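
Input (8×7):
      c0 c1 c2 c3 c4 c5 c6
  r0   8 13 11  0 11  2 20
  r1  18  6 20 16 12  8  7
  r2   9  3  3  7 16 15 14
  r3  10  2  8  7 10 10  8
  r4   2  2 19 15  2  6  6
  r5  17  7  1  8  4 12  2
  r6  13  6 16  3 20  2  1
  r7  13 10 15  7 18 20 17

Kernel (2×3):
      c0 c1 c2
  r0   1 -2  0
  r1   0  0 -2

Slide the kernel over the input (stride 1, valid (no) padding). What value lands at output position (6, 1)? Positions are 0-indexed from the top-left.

The receptive field on the input at this output position is [6 16 3 / 10 15 7]. Elementwise product with the kernel and sum: 6·1 + 16·-2 + 7·-2.

-40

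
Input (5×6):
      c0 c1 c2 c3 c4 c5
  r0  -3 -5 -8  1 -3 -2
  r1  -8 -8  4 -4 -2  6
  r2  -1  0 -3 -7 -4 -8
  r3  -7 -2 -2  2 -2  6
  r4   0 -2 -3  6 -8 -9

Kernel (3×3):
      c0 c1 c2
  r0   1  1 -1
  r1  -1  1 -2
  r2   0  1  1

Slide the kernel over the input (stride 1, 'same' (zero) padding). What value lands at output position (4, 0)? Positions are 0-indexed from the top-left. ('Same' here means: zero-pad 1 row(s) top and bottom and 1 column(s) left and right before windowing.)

The receptive field on the zero-padded input at this output position is [0 -7 -2 / 0 0 -2 / 0 0 0]. Elementwise product with the kernel and sum: 0·1 + -7·1 + -2·-1 + 0·-1 + 0·1 + -2·-2 + 0·1 + 0·1.

-1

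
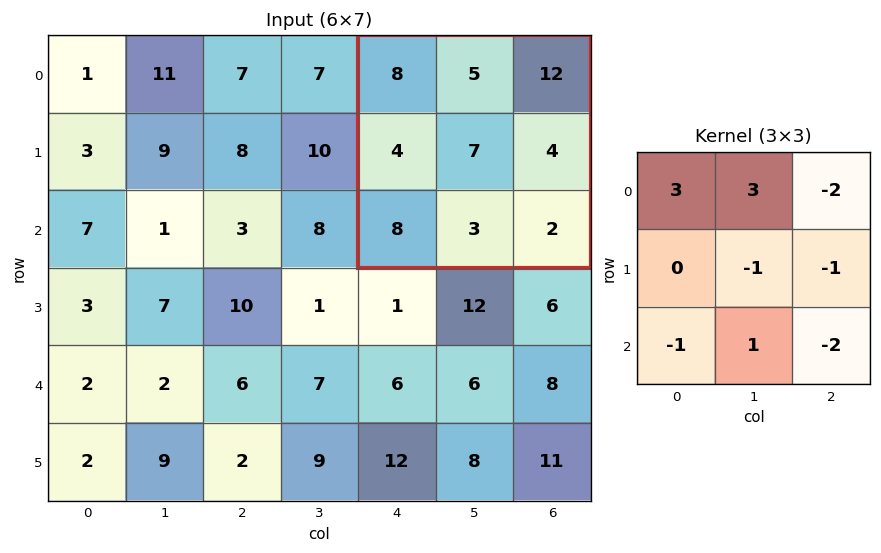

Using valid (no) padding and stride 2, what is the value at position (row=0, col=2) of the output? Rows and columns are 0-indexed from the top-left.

The receptive field on the input at this output position is [8 5 12 / 4 7 4 / 8 3 2]. Elementwise product with the kernel and sum: 8·3 + 5·3 + 12·-2 + 7·-1 + 4·-1 + 8·-1 + 3·1 + 2·-2.

-5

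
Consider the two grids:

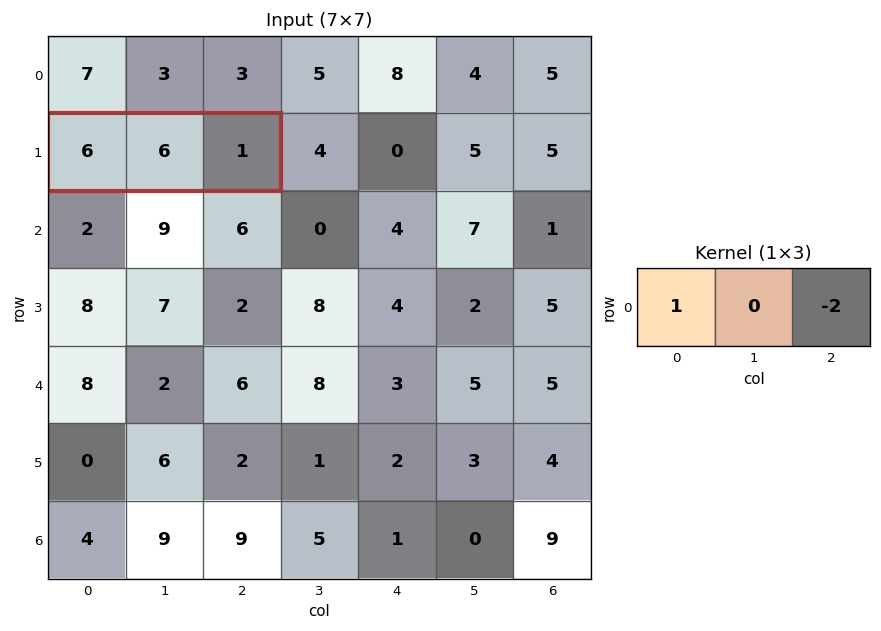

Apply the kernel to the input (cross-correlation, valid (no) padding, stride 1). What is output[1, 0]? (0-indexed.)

4

The receptive field on the input at this output position is [6 6 1]. Elementwise product with the kernel and sum: 6·1 + 1·-2.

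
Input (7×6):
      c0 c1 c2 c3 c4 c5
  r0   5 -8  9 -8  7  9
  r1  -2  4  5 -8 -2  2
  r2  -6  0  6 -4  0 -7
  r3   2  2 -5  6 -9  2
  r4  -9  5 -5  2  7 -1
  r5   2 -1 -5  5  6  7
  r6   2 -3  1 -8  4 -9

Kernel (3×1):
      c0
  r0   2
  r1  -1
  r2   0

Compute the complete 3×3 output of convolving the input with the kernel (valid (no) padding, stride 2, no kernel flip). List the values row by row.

12 13 16
-14 17 9
-20 -5 8

Output[0,0]: The receptive field on the input at this output position is [5 / -2 / -6]. Elementwise product with the kernel and sum: 5·2 + -2·-1.
Output[0,1]: The receptive field on the input at this output position is [9 / 5 / 6]. Elementwise product with the kernel and sum: 9·2 + 5·-1.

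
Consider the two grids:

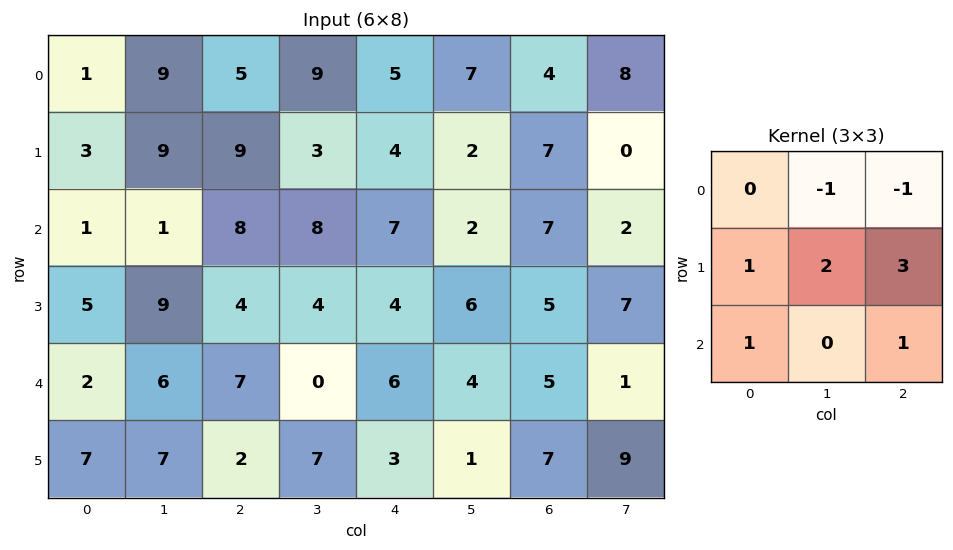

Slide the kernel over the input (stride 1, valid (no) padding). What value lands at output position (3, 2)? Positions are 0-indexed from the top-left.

The receptive field on the input at this output position is [4 4 4 / 7 0 6 / 2 7 3]. Elementwise product with the kernel and sum: 4·-1 + 4·-1 + 7·1 + 0·2 + 6·3 + 2·1 + 3·1.

22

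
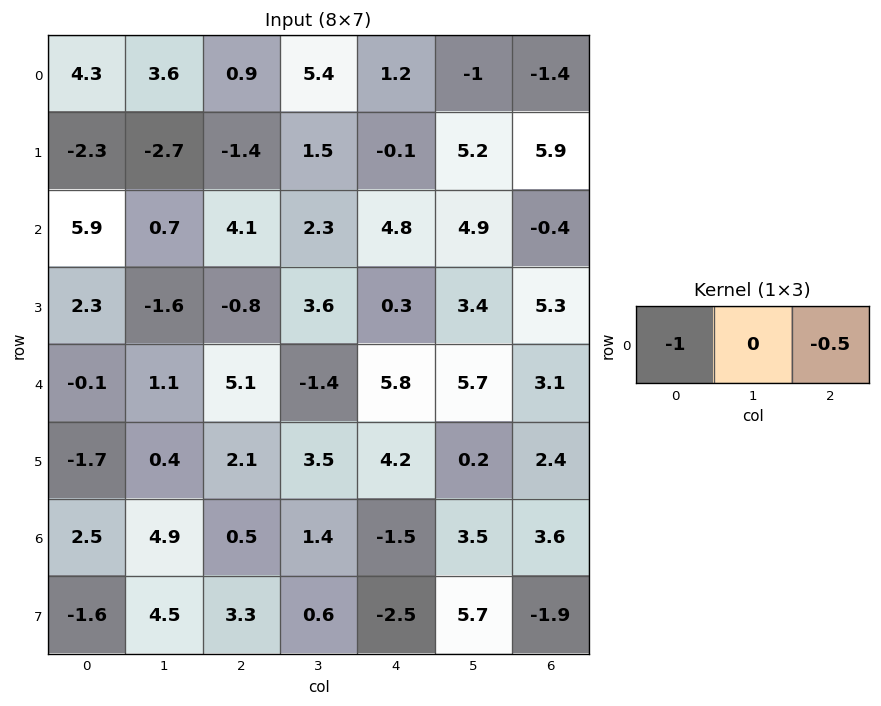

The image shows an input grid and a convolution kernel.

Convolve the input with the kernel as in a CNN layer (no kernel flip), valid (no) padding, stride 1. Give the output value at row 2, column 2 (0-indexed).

-6.5

The receptive field on the input at this output position is [4.1 2.3 4.8]. Elementwise product with the kernel and sum: 4.1·-1 + 4.8·-0.5.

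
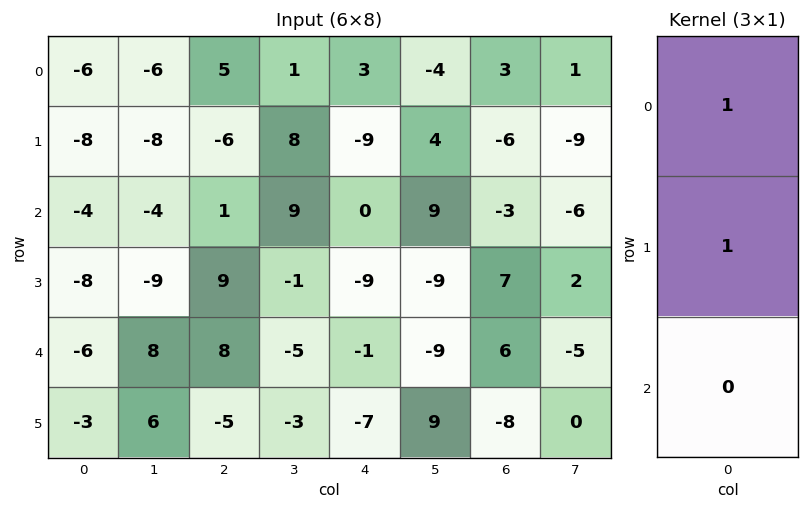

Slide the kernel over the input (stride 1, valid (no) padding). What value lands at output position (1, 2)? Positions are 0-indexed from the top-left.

-5

The receptive field on the input at this output position is [-6 / 1 / 9]. Elementwise product with the kernel and sum: -6·1 + 1·1.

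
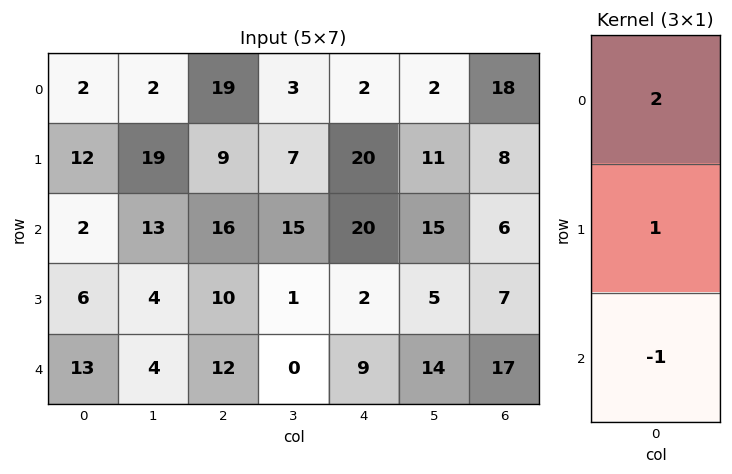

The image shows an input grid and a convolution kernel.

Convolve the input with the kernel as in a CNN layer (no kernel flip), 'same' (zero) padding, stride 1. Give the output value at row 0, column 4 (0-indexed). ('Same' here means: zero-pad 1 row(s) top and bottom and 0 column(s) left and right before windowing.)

The receptive field on the zero-padded input at this output position is [0 / 2 / 20]. Elementwise product with the kernel and sum: 0·2 + 2·1 + 20·-1.

-18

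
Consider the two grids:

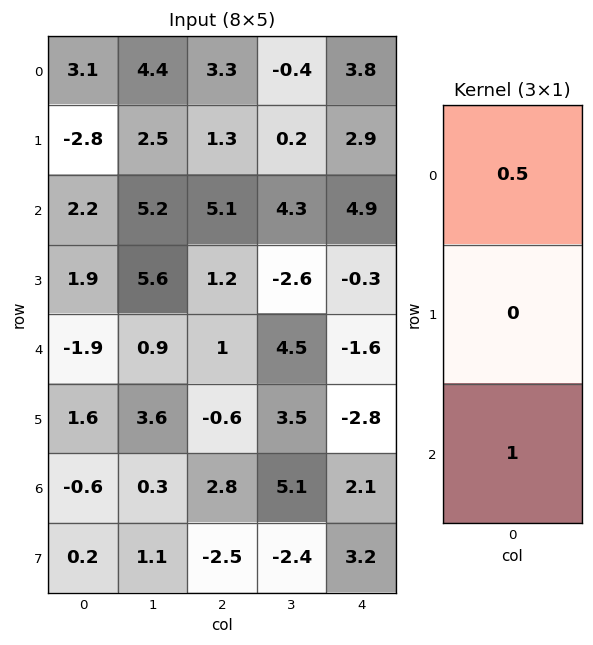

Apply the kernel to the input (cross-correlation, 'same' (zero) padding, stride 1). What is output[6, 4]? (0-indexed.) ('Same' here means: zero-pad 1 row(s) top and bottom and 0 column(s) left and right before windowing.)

1.8

The receptive field on the zero-padded input at this output position is [-2.8 / 2.1 / 3.2]. Elementwise product with the kernel and sum: -2.8·0.5 + 3.2·1.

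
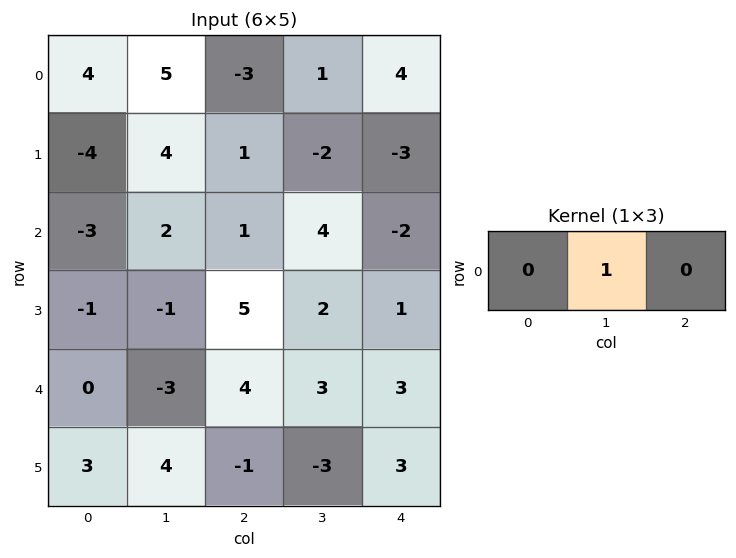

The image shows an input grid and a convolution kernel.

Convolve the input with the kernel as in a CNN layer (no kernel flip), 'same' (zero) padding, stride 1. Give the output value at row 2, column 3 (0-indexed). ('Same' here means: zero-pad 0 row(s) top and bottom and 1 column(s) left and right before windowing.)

The receptive field on the zero-padded input at this output position is [1 4 -2]. Elementwise product with the kernel and sum: 4·1.

4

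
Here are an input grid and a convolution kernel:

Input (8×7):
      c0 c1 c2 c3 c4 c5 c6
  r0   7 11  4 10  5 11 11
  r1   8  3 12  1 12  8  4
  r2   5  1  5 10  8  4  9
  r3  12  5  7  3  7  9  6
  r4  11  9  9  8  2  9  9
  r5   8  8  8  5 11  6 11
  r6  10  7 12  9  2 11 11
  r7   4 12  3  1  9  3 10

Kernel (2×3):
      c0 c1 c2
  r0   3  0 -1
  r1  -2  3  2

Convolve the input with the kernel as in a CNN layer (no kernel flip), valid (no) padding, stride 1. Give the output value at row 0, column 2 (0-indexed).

10

The receptive field on the input at this output position is [4 10 5 / 12 1 12]. Elementwise product with the kernel and sum: 4·3 + 5·-1 + 12·-2 + 1·3 + 12·2.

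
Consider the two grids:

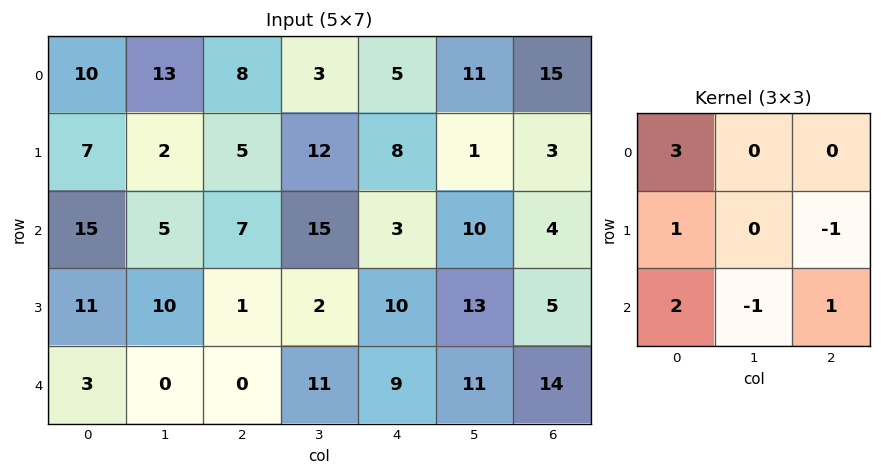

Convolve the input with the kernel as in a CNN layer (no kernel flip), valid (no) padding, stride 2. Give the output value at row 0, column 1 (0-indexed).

23

The receptive field on the input at this output position is [8 3 5 / 5 12 8 / 7 15 3]. Elementwise product with the kernel and sum: 8·3 + 5·1 + 8·-1 + 7·2 + 15·-1 + 3·1.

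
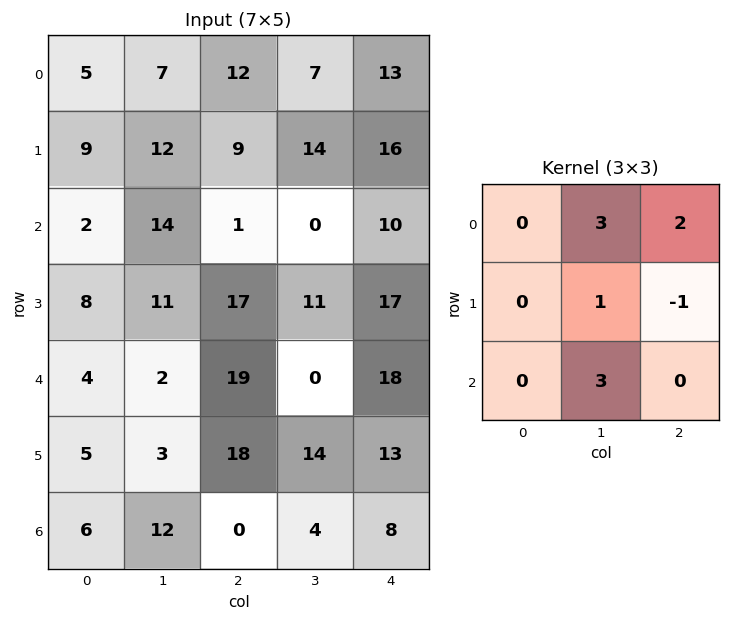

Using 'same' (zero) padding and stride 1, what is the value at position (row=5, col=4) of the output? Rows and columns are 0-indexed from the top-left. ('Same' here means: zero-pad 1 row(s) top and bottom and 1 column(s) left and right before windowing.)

91

The receptive field on the zero-padded input at this output position is [0 18 0 / 14 13 0 / 4 8 0]. Elementwise product with the kernel and sum: 18·3 + 0·2 + 13·1 + 0·-1 + 8·3.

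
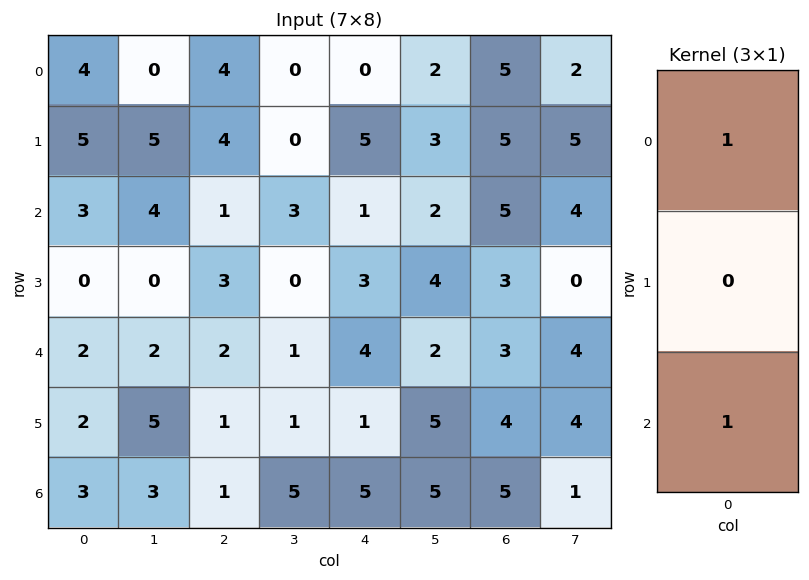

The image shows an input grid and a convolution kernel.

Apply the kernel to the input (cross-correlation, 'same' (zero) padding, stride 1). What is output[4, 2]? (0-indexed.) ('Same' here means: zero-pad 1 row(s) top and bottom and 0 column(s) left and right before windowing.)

The receptive field on the zero-padded input at this output position is [3 / 2 / 1]. Elementwise product with the kernel and sum: 3·1 + 1·1.

4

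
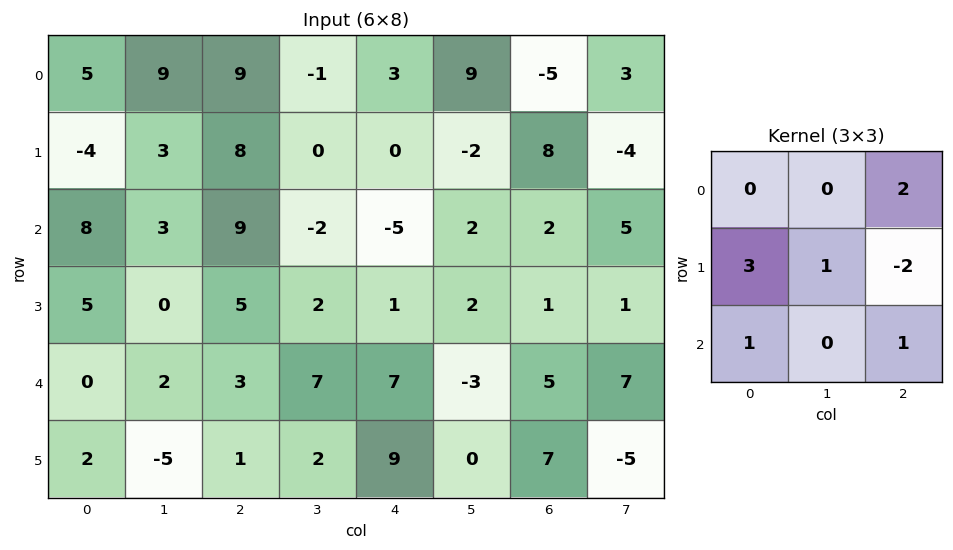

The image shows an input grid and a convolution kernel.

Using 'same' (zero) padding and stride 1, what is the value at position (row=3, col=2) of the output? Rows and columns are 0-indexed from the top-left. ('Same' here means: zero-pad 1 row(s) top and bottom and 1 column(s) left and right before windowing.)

6

The receptive field on the zero-padded input at this output position is [3 9 -2 / 0 5 2 / 2 3 7]. Elementwise product with the kernel and sum: -2·2 + 0·3 + 5·1 + 2·-2 + 2·1 + 7·1.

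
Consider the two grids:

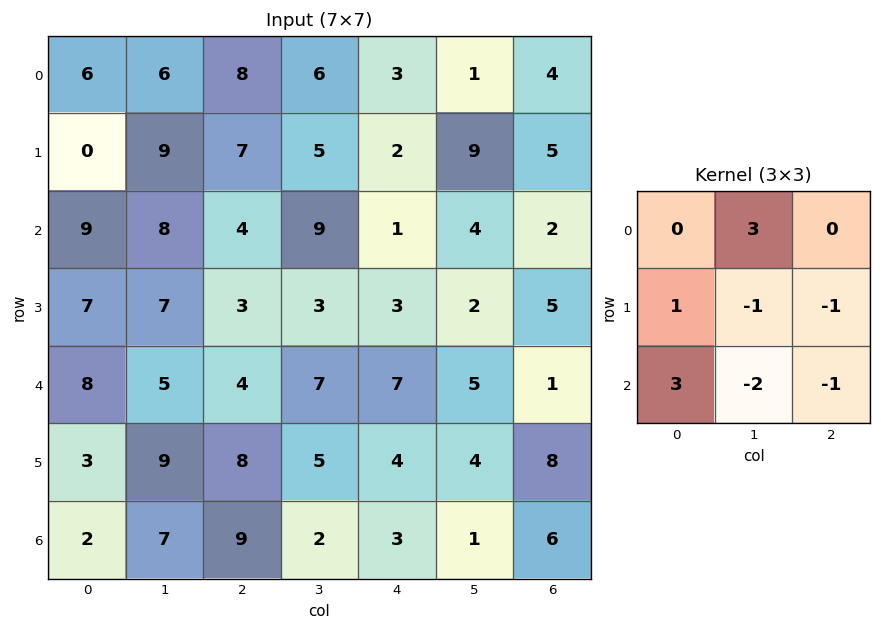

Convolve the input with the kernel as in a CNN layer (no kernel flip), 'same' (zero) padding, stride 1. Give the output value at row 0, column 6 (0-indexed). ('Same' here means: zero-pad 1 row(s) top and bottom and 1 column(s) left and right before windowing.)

The receptive field on the zero-padded input at this output position is [0 0 0 / 1 4 0 / 9 5 0]. Elementwise product with the kernel and sum: 0·3 + 1·1 + 4·-1 + 0·-1 + 9·3 + 5·-2 + 0·-1.

14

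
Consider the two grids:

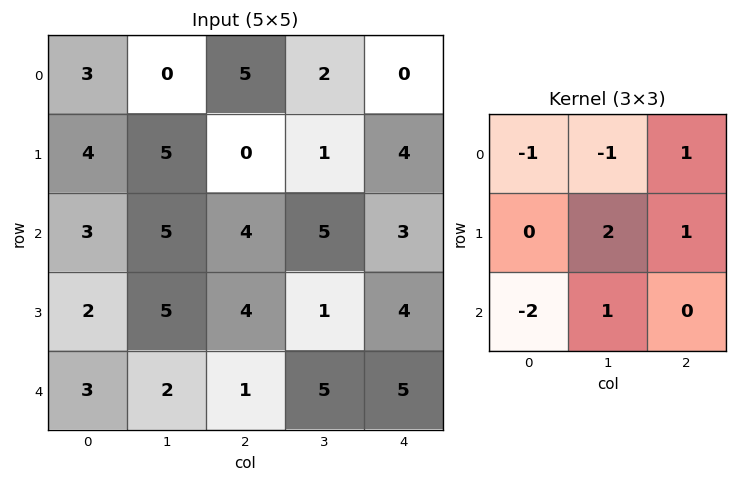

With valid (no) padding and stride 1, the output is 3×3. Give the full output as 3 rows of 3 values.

Output[0,0]: The receptive field on the input at this output position is [3 0 5 / 4 5 0 / 3 5 4]. Elementwise product with the kernel and sum: 3·-1 + 0·-1 + 5·1 + 5·2 + 0·1 + 3·-2 + 5·1.

11 -8 -4
6 3 9
6 2 3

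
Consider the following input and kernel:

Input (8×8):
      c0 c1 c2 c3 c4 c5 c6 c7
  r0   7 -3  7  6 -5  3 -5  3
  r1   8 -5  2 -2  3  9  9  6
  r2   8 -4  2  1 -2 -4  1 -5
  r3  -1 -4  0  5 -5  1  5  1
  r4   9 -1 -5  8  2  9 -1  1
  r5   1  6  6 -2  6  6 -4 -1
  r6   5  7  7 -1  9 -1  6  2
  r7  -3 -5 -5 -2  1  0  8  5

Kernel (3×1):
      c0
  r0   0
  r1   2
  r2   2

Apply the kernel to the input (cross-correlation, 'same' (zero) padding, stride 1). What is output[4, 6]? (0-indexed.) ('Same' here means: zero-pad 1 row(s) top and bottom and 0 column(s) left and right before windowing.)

The receptive field on the zero-padded input at this output position is [5 / -1 / -4]. Elementwise product with the kernel and sum: -1·2 + -4·2.

-10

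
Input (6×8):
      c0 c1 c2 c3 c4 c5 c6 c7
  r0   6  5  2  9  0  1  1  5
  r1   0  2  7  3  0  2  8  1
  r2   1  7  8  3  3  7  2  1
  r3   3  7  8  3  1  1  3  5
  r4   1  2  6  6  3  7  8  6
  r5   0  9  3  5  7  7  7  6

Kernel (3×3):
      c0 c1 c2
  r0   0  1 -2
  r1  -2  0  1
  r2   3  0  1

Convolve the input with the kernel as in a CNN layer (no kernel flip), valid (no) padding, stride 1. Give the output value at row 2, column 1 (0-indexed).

The receptive field on the input at this output position is [7 8 3 / 7 8 3 / 2 6 6]. Elementwise product with the kernel and sum: 8·1 + 3·-2 + 7·-2 + 3·1 + 2·3 + 6·1.

3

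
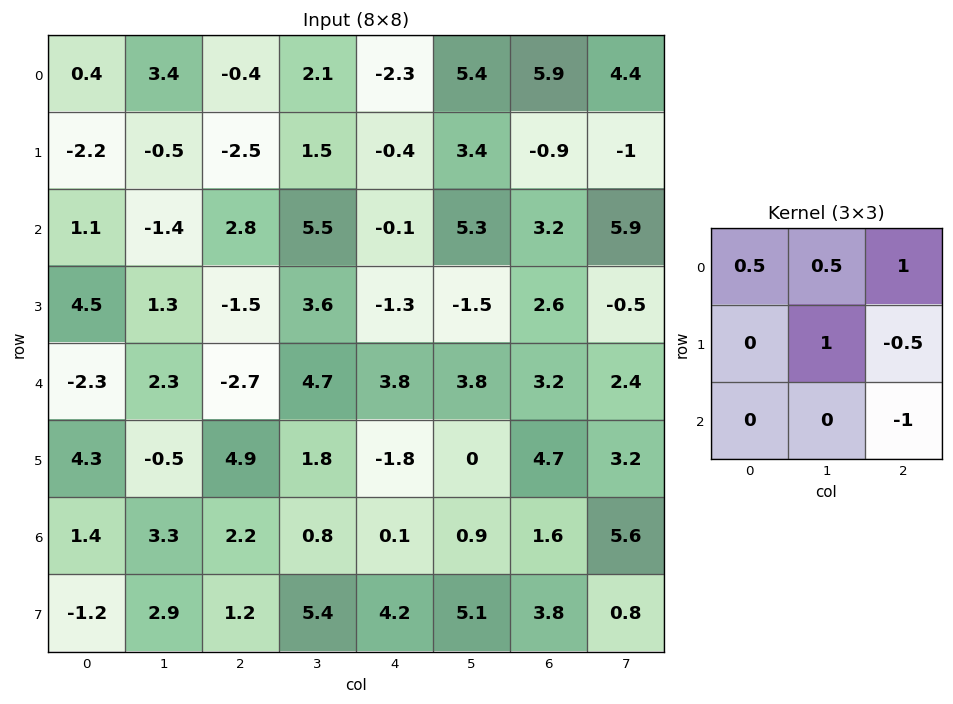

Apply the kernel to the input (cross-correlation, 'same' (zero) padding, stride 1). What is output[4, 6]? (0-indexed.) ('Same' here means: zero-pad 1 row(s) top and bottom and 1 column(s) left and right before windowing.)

-1.15

The receptive field on the zero-padded input at this output position is [-1.5 2.6 -0.5 / 3.8 3.2 2.4 / 0 4.7 3.2]. Elementwise product with the kernel and sum: -1.5·0.5 + 2.6·0.5 + -0.5·1 + 3.2·1 + 2.4·-0.5 + 3.2·-1.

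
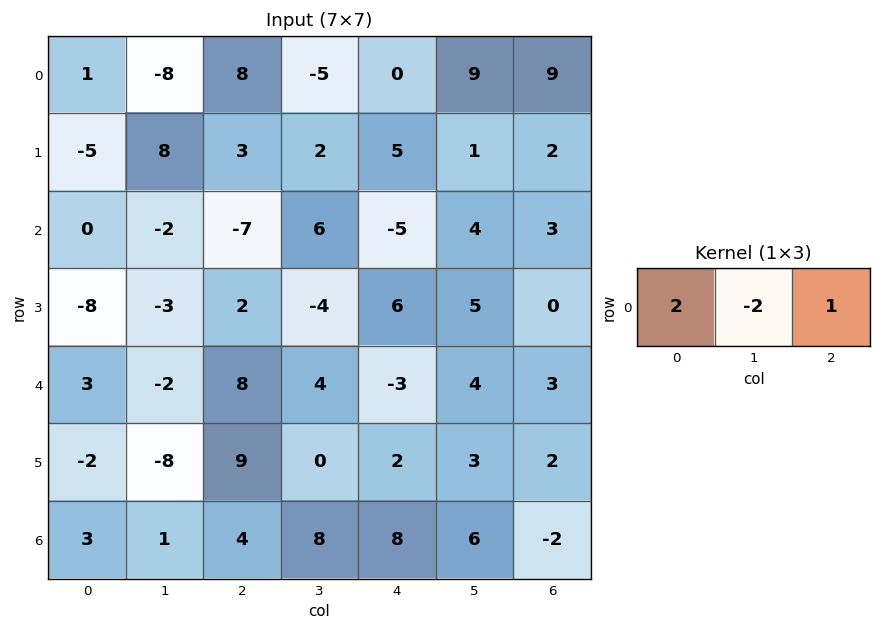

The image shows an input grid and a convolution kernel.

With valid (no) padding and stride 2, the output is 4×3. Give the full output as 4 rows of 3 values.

26 26 -9
-3 -31 -15
18 5 -11
8 0 2

Output[0,0]: The receptive field on the input at this output position is [1 -8 8]. Elementwise product with the kernel and sum: 1·2 + -8·-2 + 8·1.
Output[0,1]: The receptive field on the input at this output position is [8 -5 0]. Elementwise product with the kernel and sum: 8·2 + -5·-2 + 0·1.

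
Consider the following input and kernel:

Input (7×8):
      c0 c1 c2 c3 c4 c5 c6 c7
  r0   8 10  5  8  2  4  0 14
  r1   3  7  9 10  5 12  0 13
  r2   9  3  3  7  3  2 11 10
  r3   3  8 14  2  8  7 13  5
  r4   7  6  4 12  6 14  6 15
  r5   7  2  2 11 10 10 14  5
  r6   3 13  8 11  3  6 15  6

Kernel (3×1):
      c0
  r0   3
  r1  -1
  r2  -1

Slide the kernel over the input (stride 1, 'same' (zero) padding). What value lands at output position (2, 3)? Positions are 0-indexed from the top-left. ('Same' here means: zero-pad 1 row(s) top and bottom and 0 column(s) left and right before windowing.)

The receptive field on the zero-padded input at this output position is [10 / 7 / 2]. Elementwise product with the kernel and sum: 10·3 + 7·-1 + 2·-1.

21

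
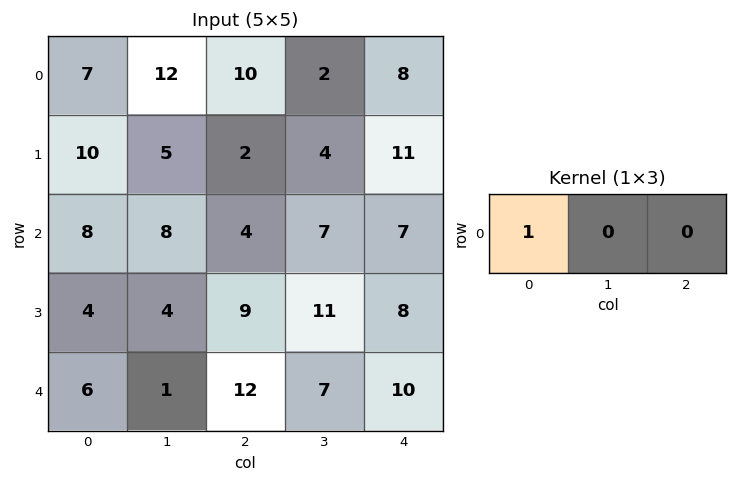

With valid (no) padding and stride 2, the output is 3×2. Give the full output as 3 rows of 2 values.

7 10
8 4
6 12

Output[0,0]: The receptive field on the input at this output position is [7 12 10]. Elementwise product with the kernel and sum: 7·1.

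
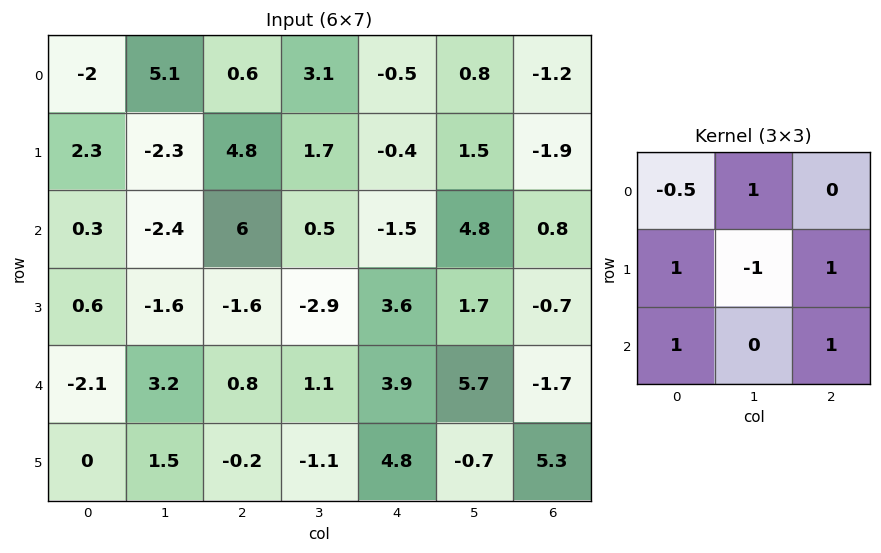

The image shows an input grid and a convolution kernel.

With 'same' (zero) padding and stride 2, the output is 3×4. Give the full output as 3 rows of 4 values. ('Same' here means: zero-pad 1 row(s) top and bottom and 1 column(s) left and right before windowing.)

Output[0,0]: The receptive field on the zero-padded input at this output position is [0 0 0 / 0 -2 5.1 / 0 2.3 -2.3]. Elementwise product with the kernel and sum: 0·-0.5 + 0·1 + 0·1 + -2·-1 + 5.1·1 + 0·1 + -2.3·1.
Output[0,1]: The receptive field on the zero-padded input at this output position is [0 0 0 / 5.1 0.6 3.1 / -2.3 4.8 1.7]. Elementwise product with the kernel and sum: 0·-0.5 + 0·1 + 5.1·1 + 0.6·-1 + 3.1·1 + -2.3·1 + 1.7·1.

4.8 7 7.6 3.5
-2 -6.45 4.35 3.05
7.4 3.1 6.15 5.15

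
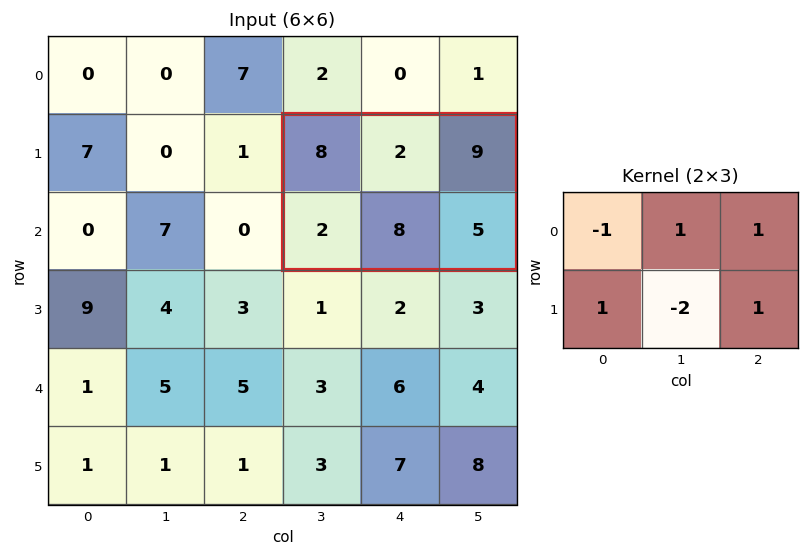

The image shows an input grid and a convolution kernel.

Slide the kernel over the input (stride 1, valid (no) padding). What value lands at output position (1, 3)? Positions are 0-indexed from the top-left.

-6

The receptive field on the input at this output position is [8 2 9 / 2 8 5]. Elementwise product with the kernel and sum: 8·-1 + 2·1 + 9·1 + 2·1 + 8·-2 + 5·1.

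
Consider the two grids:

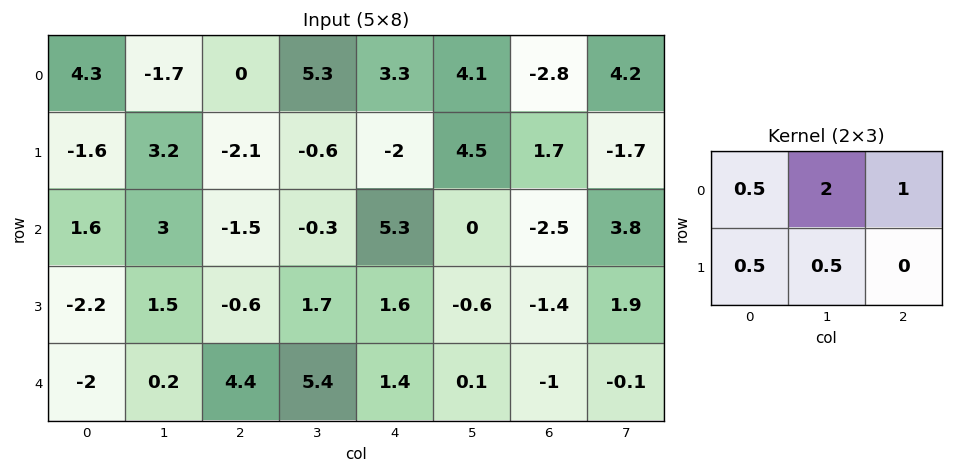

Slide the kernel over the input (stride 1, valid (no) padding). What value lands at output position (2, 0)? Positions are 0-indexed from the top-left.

The receptive field on the input at this output position is [1.6 3 -1.5 / -2.2 1.5 -0.6]. Elementwise product with the kernel and sum: 1.6·0.5 + 3·2 + -1.5·1 + -2.2·0.5 + 1.5·0.5.

4.95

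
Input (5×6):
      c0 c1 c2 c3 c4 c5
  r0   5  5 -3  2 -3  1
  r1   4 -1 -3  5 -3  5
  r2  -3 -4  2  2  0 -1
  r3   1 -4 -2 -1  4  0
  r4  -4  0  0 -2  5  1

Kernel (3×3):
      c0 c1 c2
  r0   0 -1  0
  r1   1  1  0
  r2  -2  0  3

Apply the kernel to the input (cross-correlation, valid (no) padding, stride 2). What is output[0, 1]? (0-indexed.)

The receptive field on the input at this output position is [-3 2 -3 / -3 5 -3 / 2 2 0]. Elementwise product with the kernel and sum: 2·-1 + -3·1 + 5·1 + 2·-2 + 0·3.

-4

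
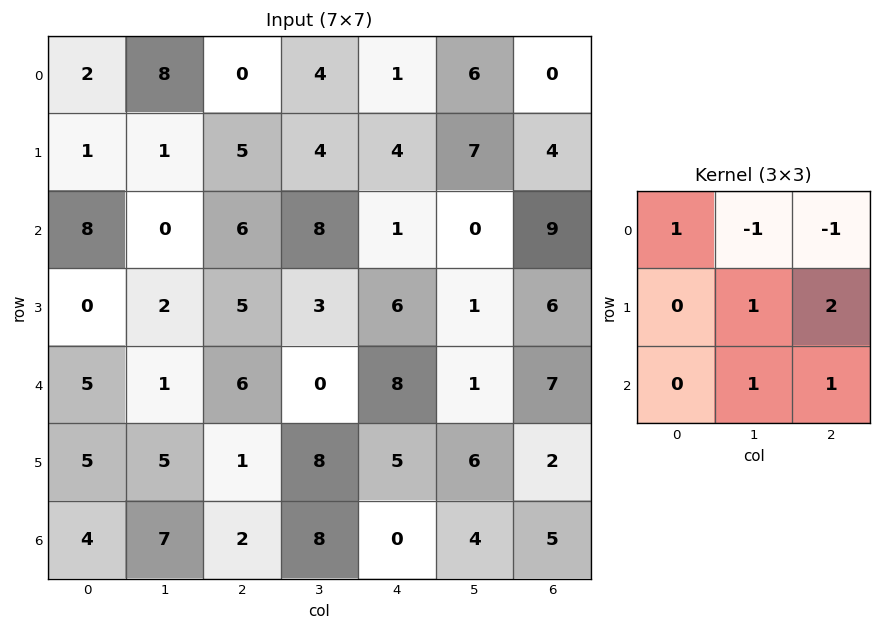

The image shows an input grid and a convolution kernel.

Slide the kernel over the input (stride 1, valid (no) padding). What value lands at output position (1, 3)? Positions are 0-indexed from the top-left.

1

The receptive field on the input at this output position is [4 4 7 / 8 1 0 / 3 6 1]. Elementwise product with the kernel and sum: 4·1 + 4·-1 + 7·-1 + 1·1 + 0·2 + 6·1 + 1·1.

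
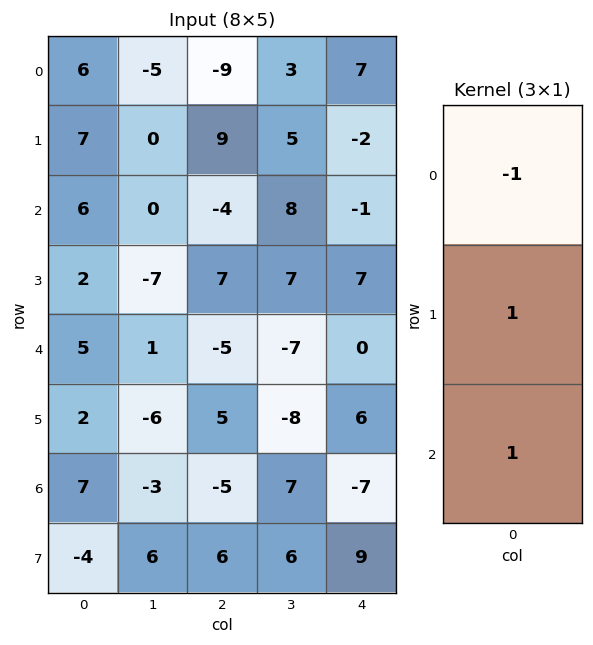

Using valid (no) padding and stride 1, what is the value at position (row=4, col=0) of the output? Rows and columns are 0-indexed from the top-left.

The receptive field on the input at this output position is [5 / 2 / 7]. Elementwise product with the kernel and sum: 5·-1 + 2·1 + 7·1.

4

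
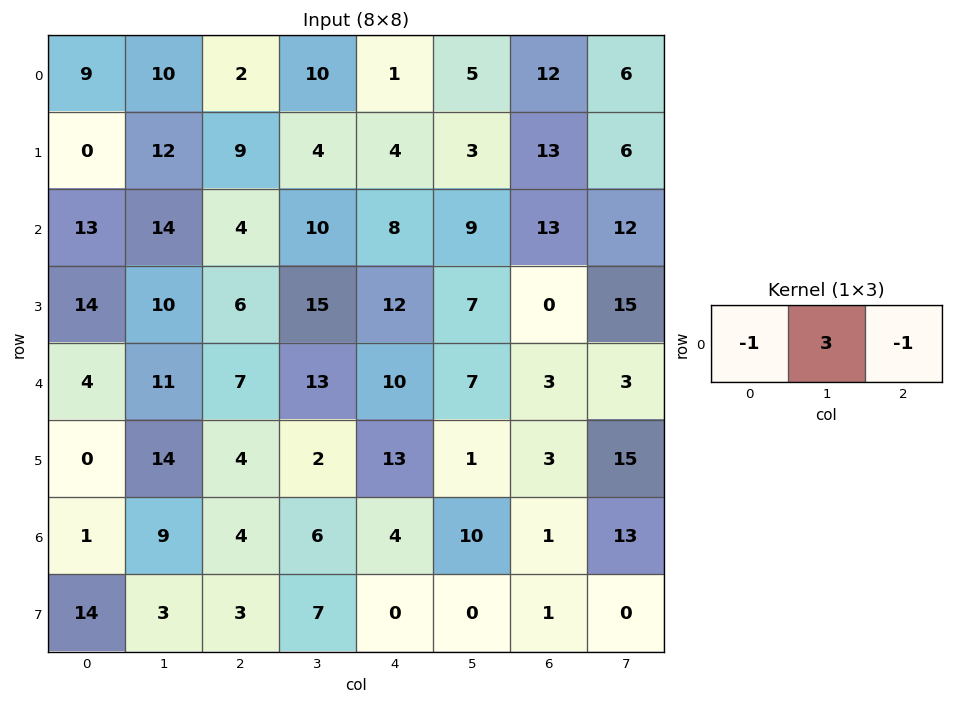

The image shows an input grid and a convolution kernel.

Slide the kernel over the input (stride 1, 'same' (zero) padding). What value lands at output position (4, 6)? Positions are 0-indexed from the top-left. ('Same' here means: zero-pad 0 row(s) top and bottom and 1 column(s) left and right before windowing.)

The receptive field on the zero-padded input at this output position is [7 3 3]. Elementwise product with the kernel and sum: 7·-1 + 3·3 + 3·-1.

-1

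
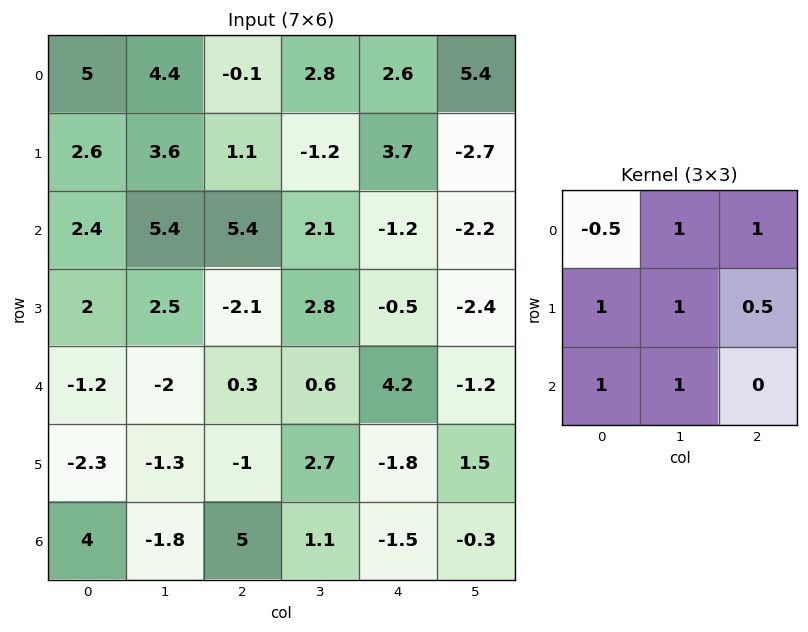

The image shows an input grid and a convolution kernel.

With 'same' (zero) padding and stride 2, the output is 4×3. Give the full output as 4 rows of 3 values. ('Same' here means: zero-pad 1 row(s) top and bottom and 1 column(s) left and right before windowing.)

Output[0,0]: The receptive field on the zero-padded input at this output position is [0 0 0 / 0 5 4.4 / 0 2.6 3.6]. Elementwise product with the kernel and sum: 0·-0.5 + 0·1 + 0·1 + 0·1 + 5·1 + 4.4·0.5 + 0·1 + 2.6·1.
Output[0,1]: The receptive field on the zero-padded input at this output position is [0 0 0 / 4.4 -0.1 2.8 / 3.6 1.1 -1.2]. Elementwise product with the kernel and sum: 0·-0.5 + 0·1 + 0·1 + 4.4·1 + -0.1·1 + 2.8·0.5 + 3.6·1 + 1.1·1.

9.8 10.4 10.6
13.3 10.35 3.7
0 -4.25 0.8
-0.5 6.1 -2.2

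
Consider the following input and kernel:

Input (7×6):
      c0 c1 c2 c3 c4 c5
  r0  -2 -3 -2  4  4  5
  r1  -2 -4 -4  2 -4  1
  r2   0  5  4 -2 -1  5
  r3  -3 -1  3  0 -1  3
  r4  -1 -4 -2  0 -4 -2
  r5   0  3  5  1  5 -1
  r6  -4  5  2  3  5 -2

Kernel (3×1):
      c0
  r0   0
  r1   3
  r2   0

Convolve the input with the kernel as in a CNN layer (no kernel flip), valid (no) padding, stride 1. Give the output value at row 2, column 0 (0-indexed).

The receptive field on the input at this output position is [0 / -3 / -1]. Elementwise product with the kernel and sum: -3·3.

-9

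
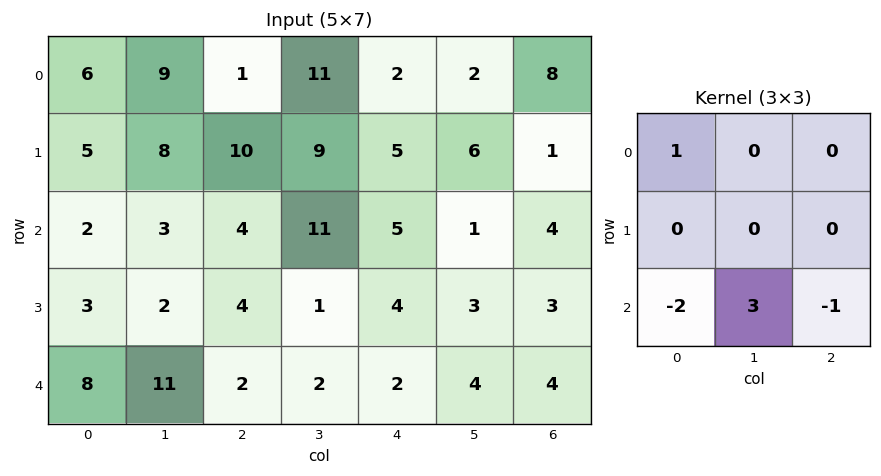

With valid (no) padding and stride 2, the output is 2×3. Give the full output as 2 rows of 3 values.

Output[0,0]: The receptive field on the input at this output position is [6 9 1 / 5 8 10 / 2 3 4]. Elementwise product with the kernel and sum: 6·1 + 2·-2 + 3·3 + 4·-1.
Output[0,1]: The receptive field on the input at this output position is [1 11 2 / 10 9 5 / 4 11 5]. Elementwise product with the kernel and sum: 1·1 + 4·-2 + 11·3 + 5·-1.

7 21 -9
17 4 9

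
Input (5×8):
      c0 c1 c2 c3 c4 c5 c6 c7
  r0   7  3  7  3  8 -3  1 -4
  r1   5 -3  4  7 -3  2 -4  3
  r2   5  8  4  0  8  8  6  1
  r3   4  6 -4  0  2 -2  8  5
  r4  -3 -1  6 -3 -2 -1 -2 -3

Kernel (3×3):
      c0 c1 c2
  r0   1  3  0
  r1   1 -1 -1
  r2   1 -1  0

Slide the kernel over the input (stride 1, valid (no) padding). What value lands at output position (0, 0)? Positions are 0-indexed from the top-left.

17

The receptive field on the input at this output position is [7 3 7 / 5 -3 4 / 5 8 4]. Elementwise product with the kernel and sum: 7·1 + 3·3 + 5·1 + -3·-1 + 4·-1 + 5·1 + 8·-1.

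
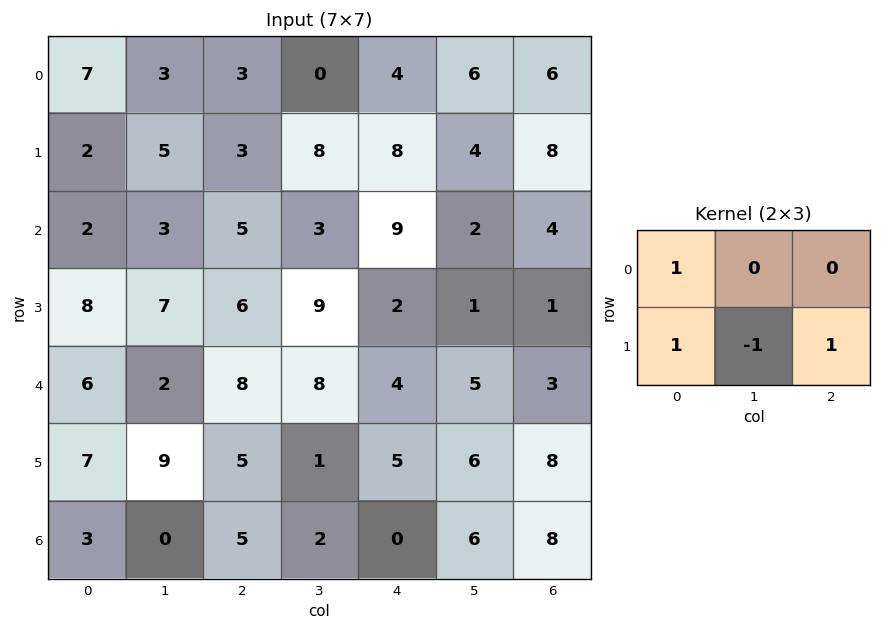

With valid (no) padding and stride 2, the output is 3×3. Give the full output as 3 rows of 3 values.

7 6 16
9 4 11
9 17 11

Output[0,0]: The receptive field on the input at this output position is [7 3 3 / 2 5 3]. Elementwise product with the kernel and sum: 7·1 + 2·1 + 5·-1 + 3·1.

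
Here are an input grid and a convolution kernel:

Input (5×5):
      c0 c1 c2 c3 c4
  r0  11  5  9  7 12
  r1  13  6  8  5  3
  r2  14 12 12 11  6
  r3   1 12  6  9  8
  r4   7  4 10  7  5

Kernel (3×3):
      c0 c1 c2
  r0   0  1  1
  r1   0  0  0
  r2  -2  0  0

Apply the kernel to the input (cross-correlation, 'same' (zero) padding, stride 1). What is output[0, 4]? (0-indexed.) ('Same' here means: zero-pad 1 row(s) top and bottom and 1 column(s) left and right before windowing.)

The receptive field on the zero-padded input at this output position is [0 0 0 / 7 12 0 / 5 3 0]. Elementwise product with the kernel and sum: 0·1 + 0·1 + 5·-2.

-10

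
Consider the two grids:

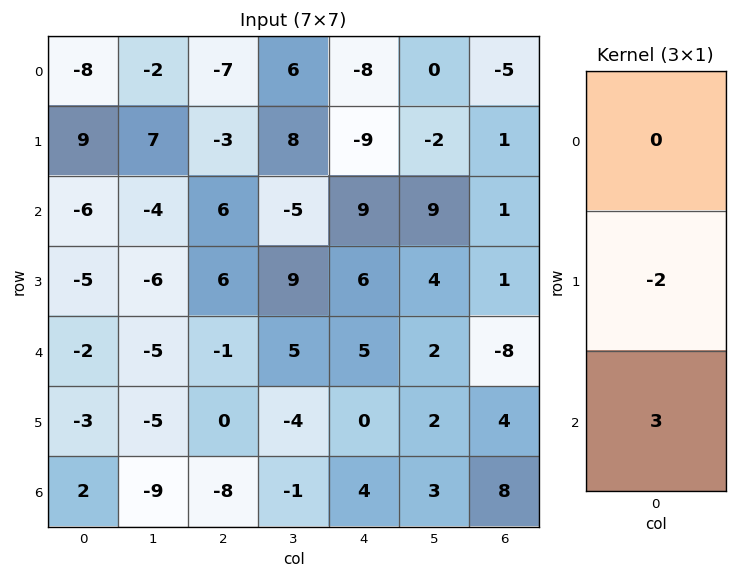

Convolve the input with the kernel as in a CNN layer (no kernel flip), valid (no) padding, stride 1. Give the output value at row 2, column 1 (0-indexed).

-3

The receptive field on the input at this output position is [-4 / -6 / -5]. Elementwise product with the kernel and sum: -6·-2 + -5·3.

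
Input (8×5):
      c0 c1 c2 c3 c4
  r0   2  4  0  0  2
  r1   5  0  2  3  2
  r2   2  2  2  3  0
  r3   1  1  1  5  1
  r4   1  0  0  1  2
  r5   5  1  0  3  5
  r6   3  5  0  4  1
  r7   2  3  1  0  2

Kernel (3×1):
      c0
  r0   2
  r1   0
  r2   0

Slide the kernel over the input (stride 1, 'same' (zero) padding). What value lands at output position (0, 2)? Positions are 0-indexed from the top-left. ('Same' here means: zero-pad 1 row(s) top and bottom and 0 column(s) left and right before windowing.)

0

The receptive field on the zero-padded input at this output position is [0 / 0 / 2]. Elementwise product with the kernel and sum: 0·2.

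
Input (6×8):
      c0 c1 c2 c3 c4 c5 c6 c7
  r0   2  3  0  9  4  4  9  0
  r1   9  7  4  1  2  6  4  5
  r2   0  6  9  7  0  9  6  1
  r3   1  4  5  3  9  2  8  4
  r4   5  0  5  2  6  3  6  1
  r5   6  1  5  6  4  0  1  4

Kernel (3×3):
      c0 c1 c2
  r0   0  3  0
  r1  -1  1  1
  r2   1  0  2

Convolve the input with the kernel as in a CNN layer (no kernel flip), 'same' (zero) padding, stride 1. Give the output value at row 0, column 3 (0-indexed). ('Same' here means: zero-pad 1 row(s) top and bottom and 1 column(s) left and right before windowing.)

The receptive field on the zero-padded input at this output position is [0 0 0 / 0 9 4 / 4 1 2]. Elementwise product with the kernel and sum: 0·3 + 0·-1 + 9·1 + 4·1 + 4·1 + 2·2.

21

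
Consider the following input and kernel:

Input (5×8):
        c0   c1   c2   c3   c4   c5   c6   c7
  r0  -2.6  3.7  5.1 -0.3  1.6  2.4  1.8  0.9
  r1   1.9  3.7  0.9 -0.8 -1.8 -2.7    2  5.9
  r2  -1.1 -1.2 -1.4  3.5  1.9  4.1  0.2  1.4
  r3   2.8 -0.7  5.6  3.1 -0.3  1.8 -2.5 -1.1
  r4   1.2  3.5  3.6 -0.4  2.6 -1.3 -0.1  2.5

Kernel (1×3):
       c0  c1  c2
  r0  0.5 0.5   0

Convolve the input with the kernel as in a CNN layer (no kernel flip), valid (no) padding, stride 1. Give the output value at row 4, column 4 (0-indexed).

0.65

The receptive field on the input at this output position is [2.6 -1.3 -0.1]. Elementwise product with the kernel and sum: 2.6·0.5 + -1.3·0.5.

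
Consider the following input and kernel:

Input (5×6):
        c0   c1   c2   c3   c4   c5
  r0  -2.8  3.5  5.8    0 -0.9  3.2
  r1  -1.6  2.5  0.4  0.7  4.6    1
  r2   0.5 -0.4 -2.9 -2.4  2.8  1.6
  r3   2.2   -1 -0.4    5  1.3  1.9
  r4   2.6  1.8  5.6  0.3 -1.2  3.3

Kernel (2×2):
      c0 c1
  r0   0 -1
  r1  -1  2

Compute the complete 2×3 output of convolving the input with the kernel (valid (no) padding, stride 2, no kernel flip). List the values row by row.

Output[0,0]: The receptive field on the input at this output position is [-2.8 3.5 / -1.6 2.5]. Elementwise product with the kernel and sum: 3.5·-1 + -1.6·-1 + 2.5·2.

3.1 1 -5.8
-3.8 12.8 0.9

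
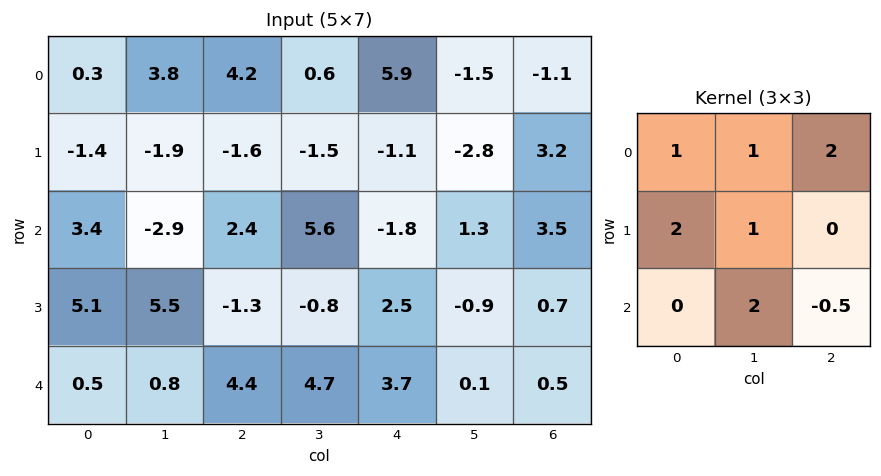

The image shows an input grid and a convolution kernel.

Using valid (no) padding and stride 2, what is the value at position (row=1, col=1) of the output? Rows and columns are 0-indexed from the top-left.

8.55

The receptive field on the input at this output position is [2.4 5.6 -1.8 / -1.3 -0.8 2.5 / 4.4 4.7 3.7]. Elementwise product with the kernel and sum: 2.4·1 + 5.6·1 + -1.8·2 + -1.3·2 + -0.8·1 + 4.7·2 + 3.7·-0.5.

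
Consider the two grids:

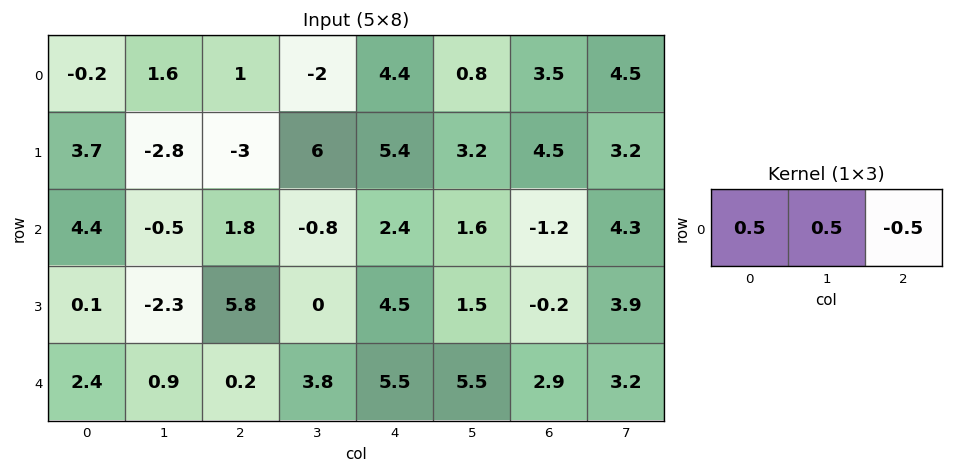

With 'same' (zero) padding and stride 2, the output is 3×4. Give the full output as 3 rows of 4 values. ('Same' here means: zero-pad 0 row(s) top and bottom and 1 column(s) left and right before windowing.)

Output[0,0]: The receptive field on the zero-padded input at this output position is [0 -0.2 1.6]. Elementwise product with the kernel and sum: 0·0.5 + -0.2·0.5 + 1.6·-0.5.

-0.9 2.3 0.8 -0.1
2.45 1.05 -0 -1.95
0.75 -1.35 1.9 2.6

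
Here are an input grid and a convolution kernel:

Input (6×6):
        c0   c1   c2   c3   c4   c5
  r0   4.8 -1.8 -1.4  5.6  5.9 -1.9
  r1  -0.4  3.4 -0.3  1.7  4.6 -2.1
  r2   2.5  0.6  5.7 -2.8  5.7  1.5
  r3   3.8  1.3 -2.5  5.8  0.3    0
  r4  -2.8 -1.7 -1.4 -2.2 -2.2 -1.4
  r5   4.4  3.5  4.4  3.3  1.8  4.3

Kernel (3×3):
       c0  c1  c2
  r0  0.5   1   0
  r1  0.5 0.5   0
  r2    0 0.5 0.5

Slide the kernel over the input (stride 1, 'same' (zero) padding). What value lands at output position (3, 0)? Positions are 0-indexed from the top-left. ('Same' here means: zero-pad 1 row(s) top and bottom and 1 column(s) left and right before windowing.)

2.15

The receptive field on the zero-padded input at this output position is [0 2.5 0.6 / 0 3.8 1.3 / 0 -2.8 -1.7]. Elementwise product with the kernel and sum: 0·0.5 + 2.5·1 + 0·0.5 + 3.8·0.5 + -2.8·0.5 + -1.7·0.5.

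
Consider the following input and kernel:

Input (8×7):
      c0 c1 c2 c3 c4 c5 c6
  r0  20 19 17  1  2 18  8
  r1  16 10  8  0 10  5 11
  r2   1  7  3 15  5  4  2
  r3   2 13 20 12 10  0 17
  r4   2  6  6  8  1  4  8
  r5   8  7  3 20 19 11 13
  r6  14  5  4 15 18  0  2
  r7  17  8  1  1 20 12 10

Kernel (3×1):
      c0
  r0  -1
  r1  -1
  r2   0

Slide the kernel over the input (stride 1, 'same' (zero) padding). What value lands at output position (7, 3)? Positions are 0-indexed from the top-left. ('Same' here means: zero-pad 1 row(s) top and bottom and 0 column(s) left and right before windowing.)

-16

The receptive field on the zero-padded input at this output position is [15 / 1 / 0]. Elementwise product with the kernel and sum: 15·-1 + 1·-1.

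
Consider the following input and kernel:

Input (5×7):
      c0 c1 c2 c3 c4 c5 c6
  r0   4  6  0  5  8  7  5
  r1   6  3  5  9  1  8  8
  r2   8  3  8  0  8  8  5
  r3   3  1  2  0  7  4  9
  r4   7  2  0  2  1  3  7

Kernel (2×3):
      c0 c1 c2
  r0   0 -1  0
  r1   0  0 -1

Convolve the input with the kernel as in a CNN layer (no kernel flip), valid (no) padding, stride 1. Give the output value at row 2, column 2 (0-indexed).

The receptive field on the input at this output position is [8 0 8 / 2 0 7]. Elementwise product with the kernel and sum: 0·-1 + 7·-1.

-7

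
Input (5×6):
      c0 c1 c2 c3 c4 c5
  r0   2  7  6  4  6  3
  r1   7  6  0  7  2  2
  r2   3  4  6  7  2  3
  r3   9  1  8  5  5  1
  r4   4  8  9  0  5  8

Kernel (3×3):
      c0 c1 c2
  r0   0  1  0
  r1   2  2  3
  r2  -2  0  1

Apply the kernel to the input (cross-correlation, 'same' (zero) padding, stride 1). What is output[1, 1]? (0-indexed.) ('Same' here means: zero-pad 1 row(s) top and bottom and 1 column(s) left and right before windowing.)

33

The receptive field on the zero-padded input at this output position is [2 7 6 / 7 6 0 / 3 4 6]. Elementwise product with the kernel and sum: 7·1 + 7·2 + 6·2 + 0·3 + 3·-2 + 6·1.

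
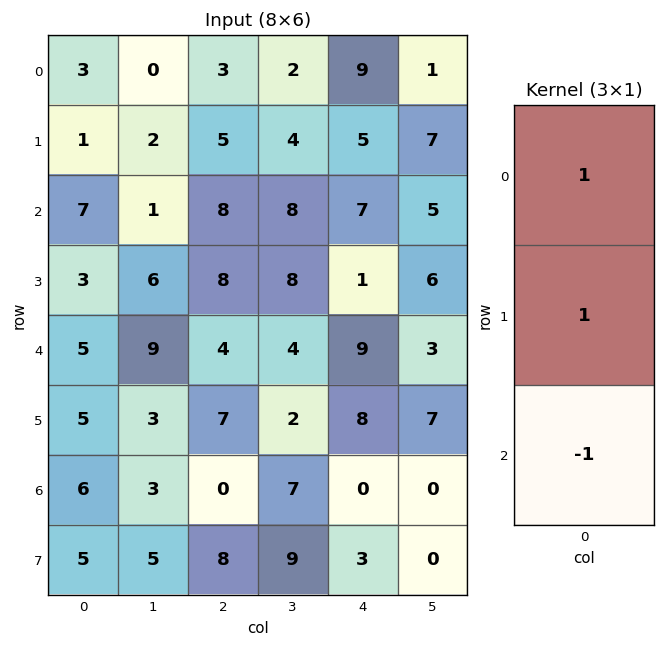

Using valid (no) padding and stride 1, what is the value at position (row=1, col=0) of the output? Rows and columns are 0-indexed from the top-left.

5

The receptive field on the input at this output position is [1 / 7 / 3]. Elementwise product with the kernel and sum: 1·1 + 7·1 + 3·-1.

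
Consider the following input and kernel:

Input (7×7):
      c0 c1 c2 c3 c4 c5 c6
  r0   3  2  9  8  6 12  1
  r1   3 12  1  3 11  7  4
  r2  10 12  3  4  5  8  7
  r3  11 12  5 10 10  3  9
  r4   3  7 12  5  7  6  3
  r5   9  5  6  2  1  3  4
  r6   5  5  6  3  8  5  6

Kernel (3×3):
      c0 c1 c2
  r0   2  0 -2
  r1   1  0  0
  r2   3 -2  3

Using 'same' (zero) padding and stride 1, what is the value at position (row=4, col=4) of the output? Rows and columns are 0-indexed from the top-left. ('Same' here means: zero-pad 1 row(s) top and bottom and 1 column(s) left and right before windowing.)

The receptive field on the zero-padded input at this output position is [10 10 3 / 5 7 6 / 2 1 3]. Elementwise product with the kernel and sum: 10·2 + 3·-2 + 5·1 + 2·3 + 1·-2 + 3·3.

32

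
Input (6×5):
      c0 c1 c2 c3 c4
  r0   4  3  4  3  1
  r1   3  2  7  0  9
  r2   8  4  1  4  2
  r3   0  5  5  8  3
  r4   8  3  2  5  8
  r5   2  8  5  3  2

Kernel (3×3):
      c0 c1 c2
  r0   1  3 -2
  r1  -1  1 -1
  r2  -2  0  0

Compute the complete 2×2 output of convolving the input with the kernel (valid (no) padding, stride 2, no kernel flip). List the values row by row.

-19 -7
2 5

Output[0,0]: The receptive field on the input at this output position is [4 3 4 / 3 2 7 / 8 4 1]. Elementwise product with the kernel and sum: 4·1 + 3·3 + 4·-2 + 3·-1 + 2·1 + 7·-1 + 8·-2.
Output[0,1]: The receptive field on the input at this output position is [4 3 1 / 7 0 9 / 1 4 2]. Elementwise product with the kernel and sum: 4·1 + 3·3 + 1·-2 + 7·-1 + 0·1 + 9·-1 + 1·-2.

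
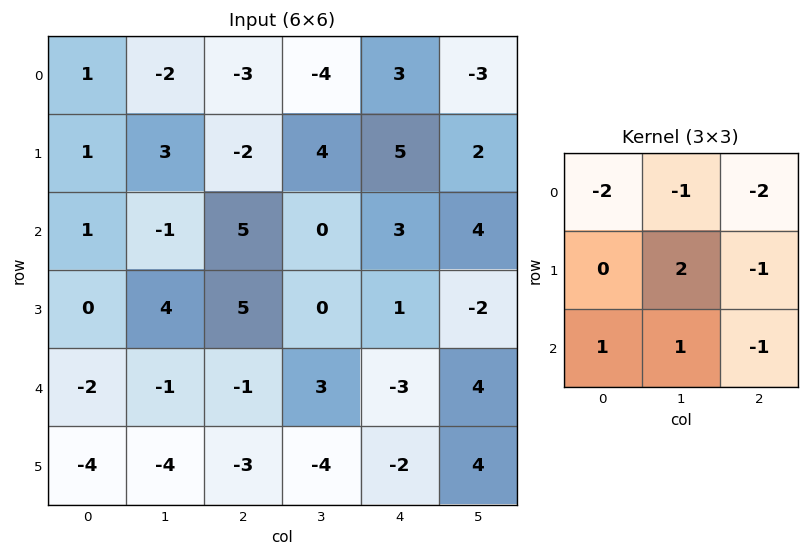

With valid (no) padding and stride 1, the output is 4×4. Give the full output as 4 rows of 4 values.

Output[0,0]: The receptive field on the input at this output position is [1 -2 -3 / 1 3 -2 / 1 -1 5]. Elementwise product with the kernel and sum: 1·-2 + -2·-1 + -3·-2 + 3·2 + -2·-1 + 1·1 + -1·1 + 5·-1.

9 11 9 18
-9 7 -9 -12
-10 2 -12 -11
-20 -21 -8 -17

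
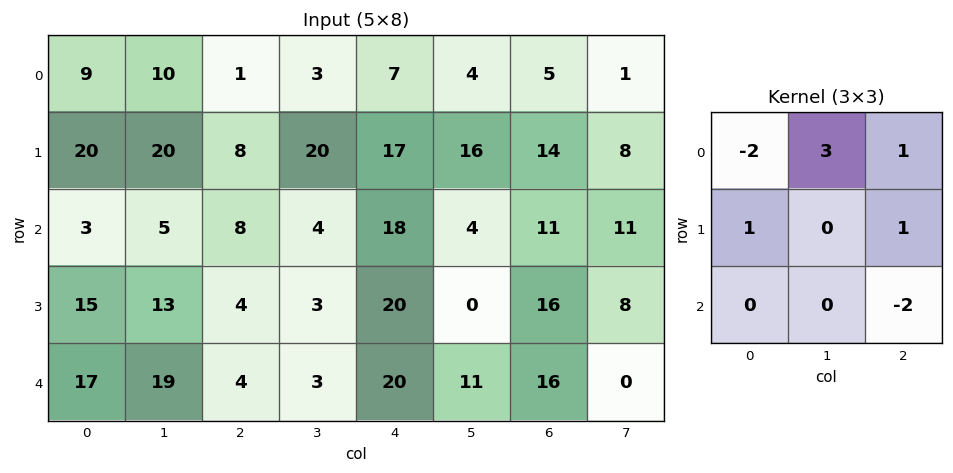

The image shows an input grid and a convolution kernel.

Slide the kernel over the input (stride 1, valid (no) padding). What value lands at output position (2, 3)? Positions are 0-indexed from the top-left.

The receptive field on the input at this output position is [4 18 4 / 3 20 0 / 3 20 11]. Elementwise product with the kernel and sum: 4·-2 + 18·3 + 4·1 + 3·1 + 0·1 + 11·-2.

31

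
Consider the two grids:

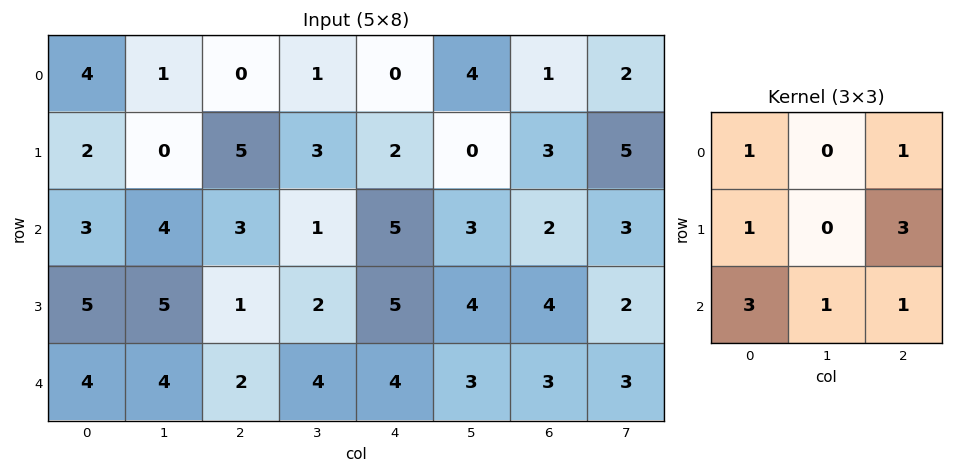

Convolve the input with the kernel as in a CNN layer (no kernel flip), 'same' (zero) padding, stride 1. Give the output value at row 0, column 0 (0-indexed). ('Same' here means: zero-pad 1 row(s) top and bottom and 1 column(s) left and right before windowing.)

5

The receptive field on the zero-padded input at this output position is [0 0 0 / 0 4 1 / 0 2 0]. Elementwise product with the kernel and sum: 0·1 + 0·1 + 0·1 + 1·3 + 0·3 + 2·1 + 0·1.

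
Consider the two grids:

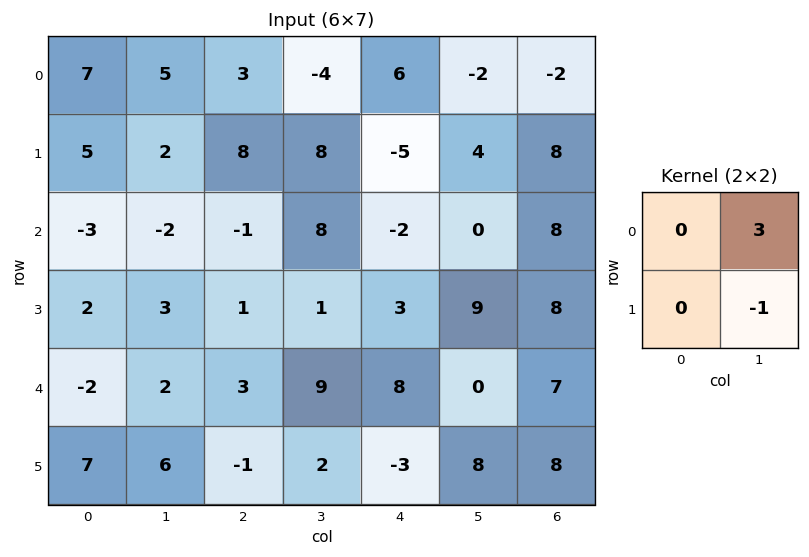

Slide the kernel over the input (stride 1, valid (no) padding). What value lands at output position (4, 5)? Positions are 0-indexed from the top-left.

13

The receptive field on the input at this output position is [0 7 / 8 8]. Elementwise product with the kernel and sum: 7·3 + 8·-1.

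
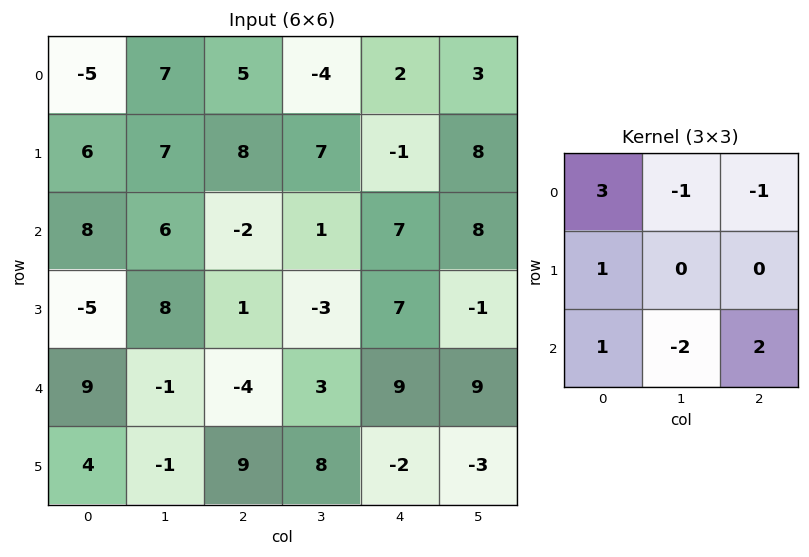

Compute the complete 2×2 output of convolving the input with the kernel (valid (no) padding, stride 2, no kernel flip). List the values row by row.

-29 35
18 -5

Output[0,0]: The receptive field on the input at this output position is [-5 7 5 / 6 7 8 / 8 6 -2]. Elementwise product with the kernel and sum: -5·3 + 7·-1 + 5·-1 + 6·1 + 8·1 + 6·-2 + -2·2.
Output[0,1]: The receptive field on the input at this output position is [5 -4 2 / 8 7 -1 / -2 1 7]. Elementwise product with the kernel and sum: 5·3 + -4·-1 + 2·-1 + 8·1 + -2·1 + 1·-2 + 7·2.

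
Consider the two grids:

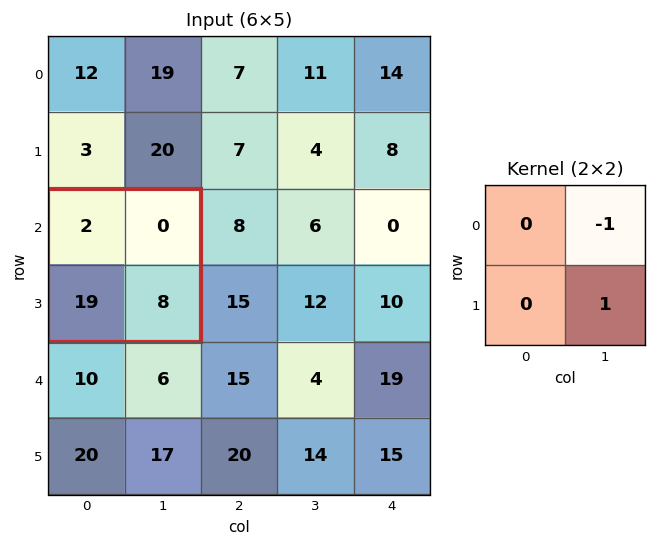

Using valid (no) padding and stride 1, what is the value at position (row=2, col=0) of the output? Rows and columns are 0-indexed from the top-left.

The receptive field on the input at this output position is [2 0 / 19 8]. Elementwise product with the kernel and sum: 0·-1 + 8·1.

8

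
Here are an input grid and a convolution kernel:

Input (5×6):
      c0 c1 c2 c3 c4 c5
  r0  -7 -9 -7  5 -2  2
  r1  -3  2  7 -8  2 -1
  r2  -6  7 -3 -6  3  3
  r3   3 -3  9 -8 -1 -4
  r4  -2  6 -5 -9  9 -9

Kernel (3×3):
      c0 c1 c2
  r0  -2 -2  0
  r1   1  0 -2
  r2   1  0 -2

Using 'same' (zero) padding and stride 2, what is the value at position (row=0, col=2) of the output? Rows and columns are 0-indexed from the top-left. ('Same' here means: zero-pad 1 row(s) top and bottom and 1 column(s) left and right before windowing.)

-5

The receptive field on the zero-padded input at this output position is [0 0 0 / 5 -2 2 / -8 2 -1]. Elementwise product with the kernel and sum: 0·-2 + 0·-2 + 5·1 + 2·-2 + -8·1 + -1·-2.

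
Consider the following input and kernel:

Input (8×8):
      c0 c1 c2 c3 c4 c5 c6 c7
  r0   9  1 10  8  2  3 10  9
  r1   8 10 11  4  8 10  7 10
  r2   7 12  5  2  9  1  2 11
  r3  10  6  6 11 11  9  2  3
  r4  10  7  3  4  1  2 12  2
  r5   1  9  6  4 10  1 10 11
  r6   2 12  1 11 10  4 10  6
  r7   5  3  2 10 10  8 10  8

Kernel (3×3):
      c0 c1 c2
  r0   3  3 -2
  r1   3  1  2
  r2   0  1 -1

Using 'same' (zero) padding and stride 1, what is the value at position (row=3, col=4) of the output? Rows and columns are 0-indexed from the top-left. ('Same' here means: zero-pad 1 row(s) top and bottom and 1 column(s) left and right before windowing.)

92

The receptive field on the zero-padded input at this output position is [2 9 1 / 11 11 9 / 4 1 2]. Elementwise product with the kernel and sum: 2·3 + 9·3 + 1·-2 + 11·3 + 11·1 + 9·2 + 1·1 + 2·-1.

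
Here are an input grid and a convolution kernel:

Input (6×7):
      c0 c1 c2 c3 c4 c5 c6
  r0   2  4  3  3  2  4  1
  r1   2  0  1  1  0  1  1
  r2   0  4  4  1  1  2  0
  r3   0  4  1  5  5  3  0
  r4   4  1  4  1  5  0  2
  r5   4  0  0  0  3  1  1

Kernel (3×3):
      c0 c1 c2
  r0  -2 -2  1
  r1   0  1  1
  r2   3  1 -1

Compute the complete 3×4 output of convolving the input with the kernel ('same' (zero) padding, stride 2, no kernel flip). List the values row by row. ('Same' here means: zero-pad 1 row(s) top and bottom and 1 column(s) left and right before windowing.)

Output[0,0]: The receptive field on the zero-padded input at this output position is [0 0 0 / 0 2 4 / 0 2 0]. Elementwise product with the kernel and sum: 0·-2 + 0·-2 + 0·1 + 2·1 + 4·1 + 0·3 + 2·1 + 0·-1.
Output[0,1]: The receptive field on the zero-padded input at this output position is [0 0 0 / 4 3 3 / 0 1 1]. Elementwise product with the kernel and sum: 0·-2 + 0·-2 + 0·1 + 3·1 + 3·1 + 0·3 + 1·1 + 1·-1.

8 6 8 5
-4 12 19 5
13 0 -10 0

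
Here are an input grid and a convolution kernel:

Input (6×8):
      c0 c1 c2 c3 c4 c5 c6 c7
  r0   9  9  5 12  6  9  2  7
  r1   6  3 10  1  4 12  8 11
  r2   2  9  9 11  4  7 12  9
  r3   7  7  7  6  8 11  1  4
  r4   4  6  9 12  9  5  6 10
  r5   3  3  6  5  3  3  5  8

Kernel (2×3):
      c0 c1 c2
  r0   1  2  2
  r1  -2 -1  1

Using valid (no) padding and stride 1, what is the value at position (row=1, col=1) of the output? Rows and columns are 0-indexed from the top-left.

9

The receptive field on the input at this output position is [3 10 1 / 9 9 11]. Elementwise product with the kernel and sum: 3·1 + 10·2 + 1·2 + 9·-2 + 9·-1 + 11·1.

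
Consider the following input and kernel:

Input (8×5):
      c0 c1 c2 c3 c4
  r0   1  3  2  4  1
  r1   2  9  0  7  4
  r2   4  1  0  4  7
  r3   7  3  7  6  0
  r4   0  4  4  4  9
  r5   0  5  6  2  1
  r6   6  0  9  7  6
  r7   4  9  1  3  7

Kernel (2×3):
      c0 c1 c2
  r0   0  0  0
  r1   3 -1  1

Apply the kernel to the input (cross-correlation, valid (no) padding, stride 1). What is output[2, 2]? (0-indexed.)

15

The receptive field on the input at this output position is [0 4 7 / 7 6 0]. Elementwise product with the kernel and sum: 7·3 + 6·-1 + 0·1.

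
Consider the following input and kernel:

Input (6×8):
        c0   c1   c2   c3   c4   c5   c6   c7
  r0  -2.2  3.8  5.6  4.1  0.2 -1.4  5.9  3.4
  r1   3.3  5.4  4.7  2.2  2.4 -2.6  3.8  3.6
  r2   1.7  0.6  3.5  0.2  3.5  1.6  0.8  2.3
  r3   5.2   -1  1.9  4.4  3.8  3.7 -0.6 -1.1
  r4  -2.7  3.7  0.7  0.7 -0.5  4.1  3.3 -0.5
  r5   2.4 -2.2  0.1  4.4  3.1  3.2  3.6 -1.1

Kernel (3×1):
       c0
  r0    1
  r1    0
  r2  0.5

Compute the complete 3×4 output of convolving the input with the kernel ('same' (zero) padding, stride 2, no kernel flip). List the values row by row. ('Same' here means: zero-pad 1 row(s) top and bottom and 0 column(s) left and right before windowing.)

Output[0,0]: The receptive field on the zero-padded input at this output position is [0 / -2.2 / 3.3]. Elementwise product with the kernel and sum: 0·1 + 3.3·0.5.
Output[0,1]: The receptive field on the zero-padded input at this output position is [0 / 5.6 / 4.7]. Elementwise product with the kernel and sum: 0·1 + 4.7·0.5.

1.65 2.35 1.2 1.9
5.9 5.65 4.3 3.5
6.4 1.95 5.35 1.2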